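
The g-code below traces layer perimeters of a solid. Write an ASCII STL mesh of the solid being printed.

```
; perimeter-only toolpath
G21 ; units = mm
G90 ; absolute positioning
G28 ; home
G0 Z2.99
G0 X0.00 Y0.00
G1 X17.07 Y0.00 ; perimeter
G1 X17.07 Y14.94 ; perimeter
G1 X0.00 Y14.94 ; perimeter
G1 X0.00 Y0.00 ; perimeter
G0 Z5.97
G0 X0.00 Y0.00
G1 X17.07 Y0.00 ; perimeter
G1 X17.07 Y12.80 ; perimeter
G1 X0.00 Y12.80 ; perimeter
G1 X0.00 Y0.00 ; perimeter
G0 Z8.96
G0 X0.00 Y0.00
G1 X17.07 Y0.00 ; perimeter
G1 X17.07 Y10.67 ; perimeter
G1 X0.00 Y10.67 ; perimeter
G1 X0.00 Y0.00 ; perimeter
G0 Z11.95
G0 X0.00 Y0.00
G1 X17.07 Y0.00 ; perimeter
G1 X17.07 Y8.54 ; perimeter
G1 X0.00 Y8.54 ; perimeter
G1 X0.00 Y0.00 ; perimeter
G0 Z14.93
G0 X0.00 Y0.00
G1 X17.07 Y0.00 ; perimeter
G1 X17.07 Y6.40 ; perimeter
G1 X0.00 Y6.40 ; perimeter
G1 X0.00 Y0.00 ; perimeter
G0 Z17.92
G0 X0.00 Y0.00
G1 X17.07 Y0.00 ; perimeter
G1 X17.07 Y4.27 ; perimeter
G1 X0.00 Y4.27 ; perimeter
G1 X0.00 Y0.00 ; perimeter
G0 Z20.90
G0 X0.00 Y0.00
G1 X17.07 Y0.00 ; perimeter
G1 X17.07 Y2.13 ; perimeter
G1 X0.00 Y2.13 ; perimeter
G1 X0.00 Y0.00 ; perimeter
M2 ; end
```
solid part
  facet normal 0.0000 0.0000 -1.0000
    outer loop
      vertex 17.07 17.07 0.00
      vertex 17.07 0.00 0.00
      vertex 0.00 0.00 0.00
    endloop
  endfacet
  facet normal 0.0000 0.0000 -1.0000
    outer loop
      vertex 0.00 17.07 0.00
      vertex 17.07 17.07 0.00
      vertex 0.00 0.00 0.00
    endloop
  endfacet
  facet normal 0.0000 -1.0000 0.0000
    outer loop
      vertex 0.00 0.00 0.00
      vertex 17.07 0.00 0.00
      vertex 17.07 0.00 23.89
    endloop
  endfacet
  facet normal 0.0000 -1.0000 0.0000
    outer loop
      vertex 0.00 0.00 0.00
      vertex 17.07 0.00 23.89
      vertex 0.00 0.00 23.89
    endloop
  endfacet
  facet normal 0.0000 0.8136 0.5814
    outer loop
      vertex 0.00 0.00 23.89
      vertex 17.07 0.00 23.89
      vertex 17.07 17.07 0.00
    endloop
  endfacet
  facet normal 0.0000 0.8136 0.5814
    outer loop
      vertex 0.00 0.00 23.89
      vertex 17.07 17.07 0.00
      vertex 0.00 17.07 0.00
    endloop
  endfacet
  facet normal -1.0000 0.0000 0.0000
    outer loop
      vertex 0.00 0.00 23.89
      vertex 0.00 17.07 0.00
      vertex 0.00 0.00 0.00
    endloop
  endfacet
  facet normal 1.0000 0.0000 0.0000
    outer loop
      vertex 17.07 0.00 0.00
      vertex 17.07 17.07 0.00
      vertex 17.07 0.00 23.89
    endloop
  endfacet
endsolid part

The G0 Z moves step by Δz≈2.99 mm. The G1 loops shrink linearly with z, so the solid tapers from its base footprint up to z≈23.9. Closing with a flat bottom cap and the tapered top and triangulating gives 8 facets — a wedge (ramp): 17.1 × 17.1 mm base, rising to 23.9 mm along the y=0 edge and sloping linearly to z=0 at y=17.1.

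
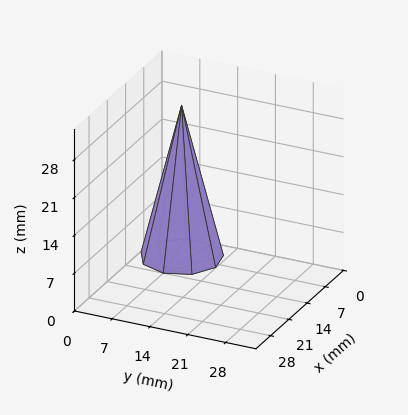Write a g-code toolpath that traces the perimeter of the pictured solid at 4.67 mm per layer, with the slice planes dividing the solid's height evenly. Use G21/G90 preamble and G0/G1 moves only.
Reading the render: the shape is a regular 9-sided pyramid, base circumscribed radius ≈ 7 mm, apex at z ≈ 28 mm (dimensions read to the nearest mm from the axis ticks). For the g-code, the solid's height is divided into equal slices at the stated Δz and each level perimeter traced with G1 moves after a G0 lift.

; perimeter-only toolpath
G21 ; units = mm
G90 ; absolute positioning
G28 ; home
; layer 1
G0 Z4.67
G0 X12.83 Y7.00
G1 X11.47 Y10.75
G1 X8.02 Y12.74
G1 X4.08 Y12.05
G1 X1.52 Y8.99
G1 X1.52 Y5.01
G1 X4.08 Y1.95
G1 X8.02 Y1.26
G1 X11.47 Y3.25
G1 X12.83 Y7.00
; layer 2
G0 Z9.33
G0 X11.67 Y7.00
G1 X10.57 Y10.00
G1 X7.81 Y11.59
G1 X4.67 Y11.04
G1 X2.61 Y8.59
G1 X2.61 Y5.41
G1 X4.67 Y2.96
G1 X7.81 Y2.41
G1 X10.57 Y4.00
G1 X11.67 Y7.00
; layer 3
G0 Z14.00
G0 X10.50 Y7.00
G1 X9.68 Y9.25
G1 X7.61 Y10.45
G1 X5.25 Y10.03
G1 X3.71 Y8.20
G1 X3.71 Y5.80
G1 X5.25 Y3.97
G1 X7.61 Y3.56
G1 X9.68 Y4.75
G1 X10.50 Y7.00
; layer 4
G0 Z18.67
G0 X9.33 Y7.00
G1 X8.79 Y8.50
G1 X7.41 Y9.30
G1 X5.83 Y9.02
G1 X4.81 Y7.80
G1 X4.81 Y6.20
G1 X5.83 Y4.98
G1 X7.41 Y4.70
G1 X8.79 Y5.50
G1 X9.33 Y7.00
; layer 5
G0 Z23.33
G0 X8.17 Y7.00
G1 X7.89 Y7.75
G1 X7.20 Y8.15
G1 X6.42 Y8.01
G1 X5.90 Y7.40
G1 X5.90 Y6.60
G1 X6.42 Y5.99
G1 X7.20 Y5.85
G1 X7.89 Y6.25
G1 X8.17 Y7.00
M2 ; end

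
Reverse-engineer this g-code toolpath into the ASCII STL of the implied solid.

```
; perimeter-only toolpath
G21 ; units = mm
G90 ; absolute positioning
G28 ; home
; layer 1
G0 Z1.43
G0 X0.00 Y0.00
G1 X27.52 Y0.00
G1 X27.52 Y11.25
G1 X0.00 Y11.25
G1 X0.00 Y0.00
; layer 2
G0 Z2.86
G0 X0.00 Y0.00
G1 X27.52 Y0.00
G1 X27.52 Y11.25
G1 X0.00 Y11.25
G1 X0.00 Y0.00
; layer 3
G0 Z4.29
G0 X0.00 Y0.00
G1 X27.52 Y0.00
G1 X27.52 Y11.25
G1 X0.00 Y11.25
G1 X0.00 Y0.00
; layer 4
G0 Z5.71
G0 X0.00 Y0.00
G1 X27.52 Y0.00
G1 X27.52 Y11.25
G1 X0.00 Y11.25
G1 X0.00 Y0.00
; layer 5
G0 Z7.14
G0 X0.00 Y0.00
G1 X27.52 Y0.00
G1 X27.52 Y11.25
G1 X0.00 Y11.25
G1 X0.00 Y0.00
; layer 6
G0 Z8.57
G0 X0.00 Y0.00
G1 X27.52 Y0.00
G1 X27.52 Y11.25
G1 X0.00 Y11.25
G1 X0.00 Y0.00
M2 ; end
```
solid part
  facet normal 0.0000 0.0000 -1.0000
    outer loop
      vertex 27.52 11.25 0.00
      vertex 27.52 0.00 0.00
      vertex 0.00 0.00 0.00
    endloop
  endfacet
  facet normal 0.0000 0.0000 -1.0000
    outer loop
      vertex 0.00 11.25 0.00
      vertex 27.52 11.25 0.00
      vertex 0.00 0.00 0.00
    endloop
  endfacet
  facet normal 0.0000 0.0000 1.0000
    outer loop
      vertex 0.00 0.00 8.57
      vertex 27.52 0.00 8.57
      vertex 27.52 11.25 8.57
    endloop
  endfacet
  facet normal 0.0000 0.0000 1.0000
    outer loop
      vertex 0.00 0.00 8.57
      vertex 27.52 11.25 8.57
      vertex 0.00 11.25 8.57
    endloop
  endfacet
  facet normal 0.0000 -1.0000 0.0000
    outer loop
      vertex 0.00 0.00 0.00
      vertex 27.52 0.00 0.00
      vertex 27.52 0.00 8.57
    endloop
  endfacet
  facet normal 0.0000 -1.0000 0.0000
    outer loop
      vertex 0.00 0.00 0.00
      vertex 27.52 0.00 8.57
      vertex 0.00 0.00 8.57
    endloop
  endfacet
  facet normal 0.0000 1.0000 0.0000
    outer loop
      vertex 27.52 11.25 8.57
      vertex 27.52 11.25 0.00
      vertex 0.00 11.25 0.00
    endloop
  endfacet
  facet normal 0.0000 1.0000 0.0000
    outer loop
      vertex 0.00 11.25 8.57
      vertex 27.52 11.25 8.57
      vertex 0.00 11.25 0.00
    endloop
  endfacet
  facet normal -1.0000 0.0000 0.0000
    outer loop
      vertex 0.00 11.25 8.57
      vertex 0.00 11.25 0.00
      vertex 0.00 0.00 0.00
    endloop
  endfacet
  facet normal -1.0000 0.0000 0.0000
    outer loop
      vertex 0.00 0.00 8.57
      vertex 0.00 11.25 8.57
      vertex 0.00 0.00 0.00
    endloop
  endfacet
  facet normal 1.0000 0.0000 0.0000
    outer loop
      vertex 27.52 0.00 0.00
      vertex 27.52 11.25 0.00
      vertex 27.52 11.25 8.57
    endloop
  endfacet
  facet normal 1.0000 0.0000 0.0000
    outer loop
      vertex 27.52 0.00 0.00
      vertex 27.52 11.25 8.57
      vertex 27.52 0.00 8.57
    endloop
  endfacet
endsolid part

The G0 Z moves step by Δz≈1.43 mm. Every layer's G1 loop is the same polygon, so the solid is a straight extrusion of it from z=0 to z≈8.57. Closing with flat bottom and top caps and triangulating gives 12 facets — a rectangular box, roughly 27.5 × 11.2 mm footprint and 8.57 mm tall.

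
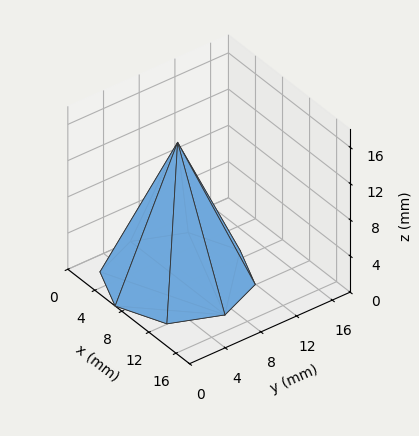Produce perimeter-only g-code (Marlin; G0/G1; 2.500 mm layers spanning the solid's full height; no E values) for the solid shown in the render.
Reading the render: the shape is a regular 8-sided pyramid, base circumscribed radius ≈ 7 mm, apex at z ≈ 15 mm (dimensions read to the nearest mm from the axis ticks). For the g-code, the solid's height is divided into equal slices at the stated Δz and each level perimeter traced with G1 moves after a G0 lift.

; perimeter-only toolpath
G21 ; units = mm
G90 ; absolute positioning
G28 ; home
; layer 1
G0 Z2.500
G0 X12.833 Y7.000
G1 X11.125 Y11.125
G1 X7.000 Y12.833
G1 X2.875 Y11.125
G1 X1.167 Y7.000
G1 X2.875 Y2.875
G1 X7.000 Y1.167
G1 X11.125 Y2.875
G1 X12.833 Y7.000
; layer 2
G0 Z5.000
G0 X11.667 Y7.000
G1 X10.300 Y10.300
G1 X7.000 Y11.667
G1 X3.700 Y10.300
G1 X2.333 Y7.000
G1 X3.700 Y3.700
G1 X7.000 Y2.333
G1 X10.300 Y3.700
G1 X11.667 Y7.000
; layer 3
G0 Z7.500
G0 X10.500 Y7.000
G1 X9.475 Y9.475
G1 X7.000 Y10.500
G1 X4.525 Y9.475
G1 X3.500 Y7.000
G1 X4.525 Y4.525
G1 X7.000 Y3.500
G1 X9.475 Y4.525
G1 X10.500 Y7.000
; layer 4
G0 Z10.000
G0 X9.333 Y7.000
G1 X8.650 Y8.650
G1 X7.000 Y9.333
G1 X5.350 Y8.650
G1 X4.667 Y7.000
G1 X5.350 Y5.350
G1 X7.000 Y4.667
G1 X8.650 Y5.350
G1 X9.333 Y7.000
; layer 5
G0 Z12.500
G0 X8.167 Y7.000
G1 X7.825 Y7.825
G1 X7.000 Y8.167
G1 X6.175 Y7.825
G1 X5.833 Y7.000
G1 X6.175 Y6.175
G1 X7.000 Y5.833
G1 X7.825 Y6.175
G1 X8.167 Y7.000
M2 ; end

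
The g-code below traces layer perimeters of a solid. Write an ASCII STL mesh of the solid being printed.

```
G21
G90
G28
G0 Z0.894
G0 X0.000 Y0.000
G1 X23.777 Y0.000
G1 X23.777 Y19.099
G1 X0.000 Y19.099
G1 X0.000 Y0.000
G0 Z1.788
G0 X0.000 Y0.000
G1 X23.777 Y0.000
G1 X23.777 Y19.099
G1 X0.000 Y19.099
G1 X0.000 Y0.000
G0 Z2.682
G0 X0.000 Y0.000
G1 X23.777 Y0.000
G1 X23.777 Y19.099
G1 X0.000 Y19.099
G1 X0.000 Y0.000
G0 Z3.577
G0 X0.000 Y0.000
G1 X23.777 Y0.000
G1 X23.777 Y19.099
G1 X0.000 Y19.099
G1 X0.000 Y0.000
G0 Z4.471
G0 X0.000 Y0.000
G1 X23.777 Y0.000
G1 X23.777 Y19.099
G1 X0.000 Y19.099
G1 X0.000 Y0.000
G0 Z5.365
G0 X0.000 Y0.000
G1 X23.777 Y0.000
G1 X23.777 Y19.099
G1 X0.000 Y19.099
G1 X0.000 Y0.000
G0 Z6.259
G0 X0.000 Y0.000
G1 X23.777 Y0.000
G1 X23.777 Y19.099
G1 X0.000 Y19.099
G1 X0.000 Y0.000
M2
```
solid part
  facet normal 0.0000 0.0000 -1.0000
    outer loop
      vertex 23.777 19.099 0.000
      vertex 23.777 0.000 0.000
      vertex 0.000 0.000 0.000
    endloop
  endfacet
  facet normal 0.0000 0.0000 -1.0000
    outer loop
      vertex 0.000 19.099 0.000
      vertex 23.777 19.099 0.000
      vertex 0.000 0.000 0.000
    endloop
  endfacet
  facet normal 0.0000 0.0000 1.0000
    outer loop
      vertex 0.000 0.000 6.259
      vertex 23.777 0.000 6.259
      vertex 23.777 19.099 6.259
    endloop
  endfacet
  facet normal 0.0000 0.0000 1.0000
    outer loop
      vertex 0.000 0.000 6.259
      vertex 23.777 19.099 6.259
      vertex 0.000 19.099 6.259
    endloop
  endfacet
  facet normal 0.0000 -1.0000 0.0000
    outer loop
      vertex 0.000 0.000 0.000
      vertex 23.777 0.000 0.000
      vertex 23.777 0.000 6.259
    endloop
  endfacet
  facet normal 0.0000 -1.0000 0.0000
    outer loop
      vertex 0.000 0.000 0.000
      vertex 23.777 0.000 6.259
      vertex 0.000 0.000 6.259
    endloop
  endfacet
  facet normal 0.0000 1.0000 0.0000
    outer loop
      vertex 23.777 19.099 6.259
      vertex 23.777 19.099 0.000
      vertex 0.000 19.099 0.000
    endloop
  endfacet
  facet normal 0.0000 1.0000 0.0000
    outer loop
      vertex 0.000 19.099 6.259
      vertex 23.777 19.099 6.259
      vertex 0.000 19.099 0.000
    endloop
  endfacet
  facet normal -1.0000 0.0000 0.0000
    outer loop
      vertex 0.000 19.099 6.259
      vertex 0.000 19.099 0.000
      vertex 0.000 0.000 0.000
    endloop
  endfacet
  facet normal -1.0000 0.0000 0.0000
    outer loop
      vertex 0.000 0.000 6.259
      vertex 0.000 19.099 6.259
      vertex 0.000 0.000 0.000
    endloop
  endfacet
  facet normal 1.0000 0.0000 0.0000
    outer loop
      vertex 23.777 0.000 0.000
      vertex 23.777 19.099 0.000
      vertex 23.777 19.099 6.259
    endloop
  endfacet
  facet normal 1.0000 0.0000 0.0000
    outer loop
      vertex 23.777 0.000 0.000
      vertex 23.777 19.099 6.259
      vertex 23.777 0.000 6.259
    endloop
  endfacet
endsolid part

The G0 Z moves step by Δz≈0.894 mm. Every layer's G1 loop is the same polygon, so the solid is a straight extrusion of it from z=0 to z≈6.26. Closing with flat bottom and top caps and triangulating gives 12 facets — a rectangular box, roughly 23.8 × 19.1 mm footprint and 6.26 mm tall.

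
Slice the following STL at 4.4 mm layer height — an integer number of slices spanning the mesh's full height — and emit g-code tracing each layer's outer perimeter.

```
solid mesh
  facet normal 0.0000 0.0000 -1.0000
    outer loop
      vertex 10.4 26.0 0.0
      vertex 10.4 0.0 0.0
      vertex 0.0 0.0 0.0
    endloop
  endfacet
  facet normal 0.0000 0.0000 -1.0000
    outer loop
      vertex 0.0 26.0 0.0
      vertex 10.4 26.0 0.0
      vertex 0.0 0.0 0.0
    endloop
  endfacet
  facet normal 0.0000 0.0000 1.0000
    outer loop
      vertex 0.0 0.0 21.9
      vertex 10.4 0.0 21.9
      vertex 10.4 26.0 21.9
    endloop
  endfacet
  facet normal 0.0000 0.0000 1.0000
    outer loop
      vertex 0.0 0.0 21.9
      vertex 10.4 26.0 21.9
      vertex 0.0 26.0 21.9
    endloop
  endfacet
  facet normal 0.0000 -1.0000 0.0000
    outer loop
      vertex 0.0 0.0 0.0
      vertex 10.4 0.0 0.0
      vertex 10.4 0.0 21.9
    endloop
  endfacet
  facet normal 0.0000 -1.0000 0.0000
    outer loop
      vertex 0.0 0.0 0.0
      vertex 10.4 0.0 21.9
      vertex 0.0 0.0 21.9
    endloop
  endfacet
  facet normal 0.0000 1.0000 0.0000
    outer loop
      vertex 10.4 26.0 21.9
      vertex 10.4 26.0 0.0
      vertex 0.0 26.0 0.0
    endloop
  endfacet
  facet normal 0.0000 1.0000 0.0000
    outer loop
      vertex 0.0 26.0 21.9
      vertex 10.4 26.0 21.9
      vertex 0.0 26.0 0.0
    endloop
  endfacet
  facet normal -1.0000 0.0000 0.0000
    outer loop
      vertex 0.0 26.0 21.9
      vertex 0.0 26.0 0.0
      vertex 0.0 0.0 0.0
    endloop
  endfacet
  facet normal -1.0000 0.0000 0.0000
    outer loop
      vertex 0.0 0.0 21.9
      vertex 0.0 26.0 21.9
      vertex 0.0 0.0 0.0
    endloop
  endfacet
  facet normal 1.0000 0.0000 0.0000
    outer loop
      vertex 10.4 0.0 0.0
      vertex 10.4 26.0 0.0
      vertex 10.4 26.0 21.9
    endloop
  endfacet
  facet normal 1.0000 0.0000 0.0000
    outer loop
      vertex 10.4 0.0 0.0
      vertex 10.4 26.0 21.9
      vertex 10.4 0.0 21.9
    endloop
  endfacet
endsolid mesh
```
; perimeter-only toolpath
G21 ; units = mm
G90 ; absolute positioning
G28 ; home
; layer 1
G0 Z4.4
G0 X0.0 Y0.0
G1 X10.4 Y0.0
G1 X10.4 Y26.0
G1 X0.0 Y26.0
G1 X0.0 Y0.0
; layer 2
G0 Z8.8
G0 X0.0 Y0.0
G1 X10.4 Y0.0
G1 X10.4 Y26.0
G1 X0.0 Y26.0
G1 X0.0 Y0.0
; layer 3
G0 Z13.1
G0 X0.0 Y0.0
G1 X10.4 Y0.0
G1 X10.4 Y26.0
G1 X0.0 Y26.0
G1 X0.0 Y0.0
; layer 4
G0 Z17.5
G0 X0.0 Y0.0
G1 X10.4 Y0.0
G1 X10.4 Y26.0
G1 X0.0 Y26.0
G1 X0.0 Y0.0
; layer 5
G0 Z21.9
G0 X0.0 Y0.0
G1 X10.4 Y0.0
G1 X10.4 Y26.0
G1 X0.0 Y26.0
G1 X0.0 Y0.0
M2 ; end

The solid is a rectangular box, roughly 10.4 × 26 mm footprint and 21.9 mm tall. Slicing at Δz = 4.4 mm — 5 equal slices spanning the solid's height, so layer i sits at z = i·h/5 — gives 5 non-empty perimeters. Each is a 4-segment closed polygon; G0 lifts to the layer z and rapids to the start vertex, then G1 traces the edges.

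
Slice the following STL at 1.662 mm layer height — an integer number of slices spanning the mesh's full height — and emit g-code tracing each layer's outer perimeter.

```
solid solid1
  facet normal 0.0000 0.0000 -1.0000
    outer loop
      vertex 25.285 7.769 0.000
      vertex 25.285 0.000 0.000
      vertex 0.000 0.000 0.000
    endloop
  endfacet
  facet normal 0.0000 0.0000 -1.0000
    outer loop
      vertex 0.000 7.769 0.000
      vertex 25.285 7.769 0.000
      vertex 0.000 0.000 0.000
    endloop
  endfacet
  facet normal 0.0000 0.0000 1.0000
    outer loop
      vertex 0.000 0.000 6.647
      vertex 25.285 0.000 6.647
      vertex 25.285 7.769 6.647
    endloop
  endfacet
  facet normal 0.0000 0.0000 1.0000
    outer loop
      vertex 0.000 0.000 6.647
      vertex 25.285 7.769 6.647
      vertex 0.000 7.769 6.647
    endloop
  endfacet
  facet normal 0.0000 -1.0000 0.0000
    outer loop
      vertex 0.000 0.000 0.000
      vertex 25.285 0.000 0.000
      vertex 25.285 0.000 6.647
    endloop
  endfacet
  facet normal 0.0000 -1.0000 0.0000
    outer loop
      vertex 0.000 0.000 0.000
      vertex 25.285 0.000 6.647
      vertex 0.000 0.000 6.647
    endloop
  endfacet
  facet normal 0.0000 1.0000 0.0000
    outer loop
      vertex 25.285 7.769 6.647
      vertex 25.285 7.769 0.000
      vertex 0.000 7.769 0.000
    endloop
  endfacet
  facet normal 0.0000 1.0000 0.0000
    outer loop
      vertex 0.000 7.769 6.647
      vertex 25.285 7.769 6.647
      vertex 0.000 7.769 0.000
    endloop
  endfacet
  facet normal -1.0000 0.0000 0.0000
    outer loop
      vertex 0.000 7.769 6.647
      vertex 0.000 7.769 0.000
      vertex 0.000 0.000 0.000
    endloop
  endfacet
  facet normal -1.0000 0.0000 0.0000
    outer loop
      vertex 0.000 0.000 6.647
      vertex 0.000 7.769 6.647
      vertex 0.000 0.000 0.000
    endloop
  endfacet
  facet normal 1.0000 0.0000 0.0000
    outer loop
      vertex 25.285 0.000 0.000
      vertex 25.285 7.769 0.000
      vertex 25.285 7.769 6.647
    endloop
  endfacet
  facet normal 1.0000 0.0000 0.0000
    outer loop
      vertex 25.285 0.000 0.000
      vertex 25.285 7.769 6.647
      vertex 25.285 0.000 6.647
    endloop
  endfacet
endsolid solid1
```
; perimeter-only toolpath
G21 ; units = mm
G90 ; absolute positioning
G28 ; home
; layer 1
G0 Z1.662
G0 X0.000 Y0.000
G1 X25.285 Y0.000
G1 X25.285 Y7.769
G1 X0.000 Y7.769
G1 X0.000 Y0.000
; layer 2
G0 Z3.324
G0 X0.000 Y0.000
G1 X25.285 Y0.000
G1 X25.285 Y7.769
G1 X0.000 Y7.769
G1 X0.000 Y0.000
; layer 3
G0 Z4.985
G0 X0.000 Y0.000
G1 X25.285 Y0.000
G1 X25.285 Y7.769
G1 X0.000 Y7.769
G1 X0.000 Y0.000
; layer 4
G0 Z6.647
G0 X0.000 Y0.000
G1 X25.285 Y0.000
G1 X25.285 Y7.769
G1 X0.000 Y7.769
G1 X0.000 Y0.000
M2 ; end

The solid is a rectangular box, roughly 25.3 × 7.77 mm footprint and 6.65 mm tall. Slicing at Δz = 1.662 mm — 4 equal slices spanning the solid's height, so layer i sits at z = i·h/4 — gives 4 non-empty perimeters. Each is a 4-segment closed polygon; G0 lifts to the layer z and rapids to the start vertex, then G1 traces the edges.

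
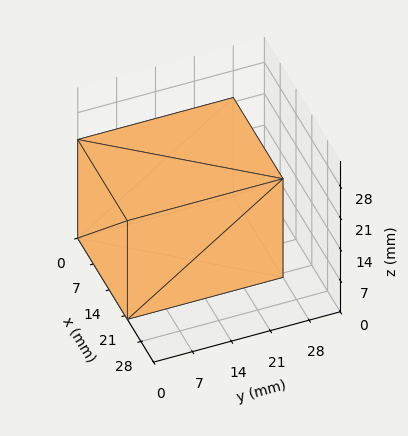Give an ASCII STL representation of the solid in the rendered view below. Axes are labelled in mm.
Reading the render: the shape is a rectangular box, roughly 22 × 28 mm footprint and 22 mm tall (dimensions read to the nearest mm from the axis ticks). For the STL, each face is triangulated and given an outward normal.

solid part
  facet normal 0.0000 0.0000 -1.0000
    outer loop
      vertex 22.000 28.000 0.000
      vertex 22.000 0.000 0.000
      vertex 0.000 0.000 0.000
    endloop
  endfacet
  facet normal 0.0000 0.0000 -1.0000
    outer loop
      vertex 0.000 28.000 0.000
      vertex 22.000 28.000 0.000
      vertex 0.000 0.000 0.000
    endloop
  endfacet
  facet normal 0.0000 0.0000 1.0000
    outer loop
      vertex 0.000 0.000 22.000
      vertex 22.000 0.000 22.000
      vertex 22.000 28.000 22.000
    endloop
  endfacet
  facet normal 0.0000 0.0000 1.0000
    outer loop
      vertex 0.000 0.000 22.000
      vertex 22.000 28.000 22.000
      vertex 0.000 28.000 22.000
    endloop
  endfacet
  facet normal 0.0000 -1.0000 0.0000
    outer loop
      vertex 0.000 0.000 0.000
      vertex 22.000 0.000 0.000
      vertex 22.000 0.000 22.000
    endloop
  endfacet
  facet normal 0.0000 -1.0000 0.0000
    outer loop
      vertex 0.000 0.000 0.000
      vertex 22.000 0.000 22.000
      vertex 0.000 0.000 22.000
    endloop
  endfacet
  facet normal 0.0000 1.0000 0.0000
    outer loop
      vertex 22.000 28.000 22.000
      vertex 22.000 28.000 0.000
      vertex 0.000 28.000 0.000
    endloop
  endfacet
  facet normal 0.0000 1.0000 0.0000
    outer loop
      vertex 0.000 28.000 22.000
      vertex 22.000 28.000 22.000
      vertex 0.000 28.000 0.000
    endloop
  endfacet
  facet normal -1.0000 0.0000 0.0000
    outer loop
      vertex 0.000 28.000 22.000
      vertex 0.000 28.000 0.000
      vertex 0.000 0.000 0.000
    endloop
  endfacet
  facet normal -1.0000 0.0000 0.0000
    outer loop
      vertex 0.000 0.000 22.000
      vertex 0.000 28.000 22.000
      vertex 0.000 0.000 0.000
    endloop
  endfacet
  facet normal 1.0000 0.0000 0.0000
    outer loop
      vertex 22.000 0.000 0.000
      vertex 22.000 28.000 0.000
      vertex 22.000 28.000 22.000
    endloop
  endfacet
  facet normal 1.0000 0.0000 0.0000
    outer loop
      vertex 22.000 0.000 0.000
      vertex 22.000 28.000 22.000
      vertex 22.000 0.000 22.000
    endloop
  endfacet
endsolid part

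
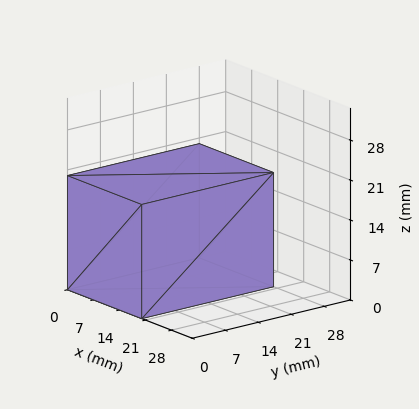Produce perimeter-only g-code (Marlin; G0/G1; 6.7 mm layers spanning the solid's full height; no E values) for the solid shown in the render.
Reading the render: the shape is a rectangular box, roughly 20 × 28 mm footprint and 20 mm tall (dimensions read to the nearest mm from the axis ticks). For the g-code, the solid's height is divided into equal slices at the stated Δz and each level perimeter traced with G1 moves after a G0 lift.

; perimeter-only toolpath
G21 ; units = mm
G90 ; absolute positioning
G28 ; home
; layer 1
G0 Z6.7
G0 X0.0 Y0.0
G1 X20.0 Y0.0
G1 X20.0 Y28.0
G1 X0.0 Y28.0
G1 X0.0 Y0.0
; layer 2
G0 Z13.3
G0 X0.0 Y0.0
G1 X20.0 Y0.0
G1 X20.0 Y28.0
G1 X0.0 Y28.0
G1 X0.0 Y0.0
; layer 3
G0 Z20.0
G0 X0.0 Y0.0
G1 X20.0 Y0.0
G1 X20.0 Y28.0
G1 X0.0 Y28.0
G1 X0.0 Y0.0
M2 ; end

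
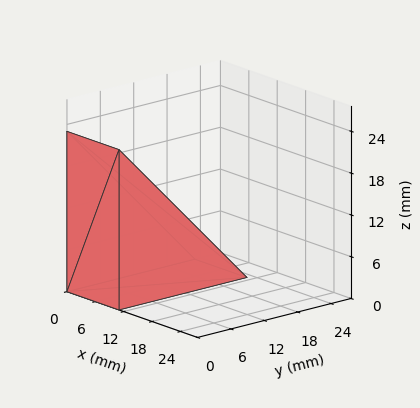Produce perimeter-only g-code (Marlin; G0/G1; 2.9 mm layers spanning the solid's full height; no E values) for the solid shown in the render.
Reading the render: the shape is a wedge (ramp): 11 × 23 mm base, rising to 23 mm along the y=0 edge and sloping linearly to z=0 at y=23 (dimensions read to the nearest mm from the axis ticks). For the g-code, the solid's height is divided into equal slices at the stated Δz and each level perimeter traced with G1 moves after a G0 lift.

; perimeter-only toolpath
G21 ; units = mm
G90 ; absolute positioning
G28 ; home
; layer 1
G0 Z2.9
G0 X0.0 Y0.0
G1 X11.0 Y0.0
G1 X11.0 Y20.1
G1 X0.0 Y20.1
G1 X0.0 Y0.0
; layer 2
G0 Z5.8
G0 X0.0 Y0.0
G1 X11.0 Y0.0
G1 X11.0 Y17.2
G1 X0.0 Y17.2
G1 X0.0 Y0.0
; layer 3
G0 Z8.6
G0 X0.0 Y0.0
G1 X11.0 Y0.0
G1 X11.0 Y14.4
G1 X0.0 Y14.4
G1 X0.0 Y0.0
; layer 4
G0 Z11.5
G0 X0.0 Y0.0
G1 X11.0 Y0.0
G1 X11.0 Y11.5
G1 X0.0 Y11.5
G1 X0.0 Y0.0
; layer 5
G0 Z14.4
G0 X0.0 Y0.0
G1 X11.0 Y0.0
G1 X11.0 Y8.6
G1 X0.0 Y8.6
G1 X0.0 Y0.0
; layer 6
G0 Z17.2
G0 X0.0 Y0.0
G1 X11.0 Y0.0
G1 X11.0 Y5.8
G1 X0.0 Y5.8
G1 X0.0 Y0.0
; layer 7
G0 Z20.1
G0 X0.0 Y0.0
G1 X11.0 Y0.0
G1 X11.0 Y2.9
G1 X0.0 Y2.9
G1 X0.0 Y0.0
M2 ; end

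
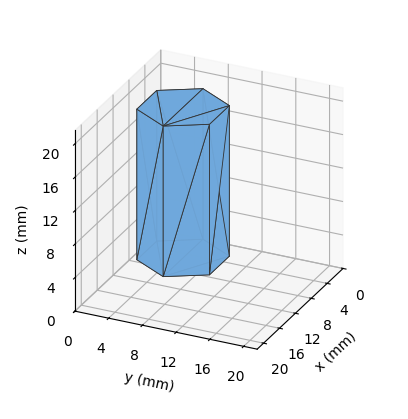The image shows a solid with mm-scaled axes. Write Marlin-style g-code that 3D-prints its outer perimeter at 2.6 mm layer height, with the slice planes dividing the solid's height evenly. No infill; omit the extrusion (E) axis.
Reading the render: the shape is a regular 6-sided prism (a cylinder approximated with 6 flat sides), circumscribed radius ≈ 5 mm, height ≈ 18 mm (dimensions read to the nearest mm from the axis ticks). For the g-code, the solid's height is divided into equal slices at the stated Δz and each level perimeter traced with G1 moves after a G0 lift.

; perimeter-only toolpath
G21 ; units = mm
G90 ; absolute positioning
G28 ; home
; layer 1
G0 Z2.6
G0 X10.0 Y5.0
G1 X7.5 Y9.3
G1 X2.5 Y9.3
G1 X0.0 Y5.0
G1 X2.5 Y0.7
G1 X7.5 Y0.7
G1 X10.0 Y5.0
; layer 2
G0 Z5.1
G0 X10.0 Y5.0
G1 X7.5 Y9.3
G1 X2.5 Y9.3
G1 X0.0 Y5.0
G1 X2.5 Y0.7
G1 X7.5 Y0.7
G1 X10.0 Y5.0
; layer 3
G0 Z7.7
G0 X10.0 Y5.0
G1 X7.5 Y9.3
G1 X2.5 Y9.3
G1 X0.0 Y5.0
G1 X2.5 Y0.7
G1 X7.5 Y0.7
G1 X10.0 Y5.0
; layer 4
G0 Z10.3
G0 X10.0 Y5.0
G1 X7.5 Y9.3
G1 X2.5 Y9.3
G1 X0.0 Y5.0
G1 X2.5 Y0.7
G1 X7.5 Y0.7
G1 X10.0 Y5.0
; layer 5
G0 Z12.9
G0 X10.0 Y5.0
G1 X7.5 Y9.3
G1 X2.5 Y9.3
G1 X0.0 Y5.0
G1 X2.5 Y0.7
G1 X7.5 Y0.7
G1 X10.0 Y5.0
; layer 6
G0 Z15.4
G0 X10.0 Y5.0
G1 X7.5 Y9.3
G1 X2.5 Y9.3
G1 X0.0 Y5.0
G1 X2.5 Y0.7
G1 X7.5 Y0.7
G1 X10.0 Y5.0
; layer 7
G0 Z18.0
G0 X10.0 Y5.0
G1 X7.5 Y9.3
G1 X2.5 Y9.3
G1 X0.0 Y5.0
G1 X2.5 Y0.7
G1 X7.5 Y0.7
G1 X10.0 Y5.0
M2 ; end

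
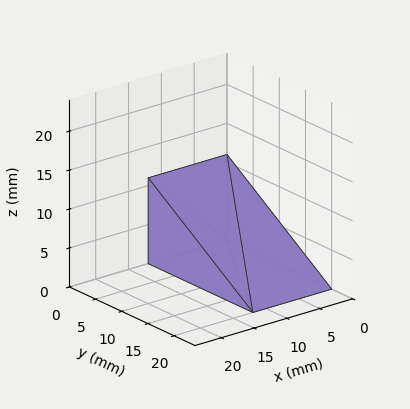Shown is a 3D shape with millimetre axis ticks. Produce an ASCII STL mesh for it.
Reading the render: the shape is a wedge (ramp): 12 × 20 mm base, rising to 11 mm along the y=0 edge and sloping linearly to z=0 at y=20 (dimensions read to the nearest mm from the axis ticks). For the STL, each face is triangulated and given an outward normal.

solid part
  facet normal 0.0000 0.0000 -1.0000
    outer loop
      vertex 12.00 20.00 0.00
      vertex 12.00 0.00 0.00
      vertex 0.00 0.00 0.00
    endloop
  endfacet
  facet normal 0.0000 0.0000 -1.0000
    outer loop
      vertex 0.00 20.00 0.00
      vertex 12.00 20.00 0.00
      vertex 0.00 0.00 0.00
    endloop
  endfacet
  facet normal 0.0000 -1.0000 0.0000
    outer loop
      vertex 0.00 0.00 0.00
      vertex 12.00 0.00 0.00
      vertex 12.00 0.00 11.00
    endloop
  endfacet
  facet normal 0.0000 -1.0000 0.0000
    outer loop
      vertex 0.00 0.00 0.00
      vertex 12.00 0.00 11.00
      vertex 0.00 0.00 11.00
    endloop
  endfacet
  facet normal 0.0000 0.4819 0.8762
    outer loop
      vertex 0.00 0.00 11.00
      vertex 12.00 0.00 11.00
      vertex 12.00 20.00 0.00
    endloop
  endfacet
  facet normal 0.0000 0.4819 0.8762
    outer loop
      vertex 0.00 0.00 11.00
      vertex 12.00 20.00 0.00
      vertex 0.00 20.00 0.00
    endloop
  endfacet
  facet normal -1.0000 0.0000 0.0000
    outer loop
      vertex 0.00 0.00 11.00
      vertex 0.00 20.00 0.00
      vertex 0.00 0.00 0.00
    endloop
  endfacet
  facet normal 1.0000 0.0000 0.0000
    outer loop
      vertex 12.00 0.00 0.00
      vertex 12.00 20.00 0.00
      vertex 12.00 0.00 11.00
    endloop
  endfacet
endsolid part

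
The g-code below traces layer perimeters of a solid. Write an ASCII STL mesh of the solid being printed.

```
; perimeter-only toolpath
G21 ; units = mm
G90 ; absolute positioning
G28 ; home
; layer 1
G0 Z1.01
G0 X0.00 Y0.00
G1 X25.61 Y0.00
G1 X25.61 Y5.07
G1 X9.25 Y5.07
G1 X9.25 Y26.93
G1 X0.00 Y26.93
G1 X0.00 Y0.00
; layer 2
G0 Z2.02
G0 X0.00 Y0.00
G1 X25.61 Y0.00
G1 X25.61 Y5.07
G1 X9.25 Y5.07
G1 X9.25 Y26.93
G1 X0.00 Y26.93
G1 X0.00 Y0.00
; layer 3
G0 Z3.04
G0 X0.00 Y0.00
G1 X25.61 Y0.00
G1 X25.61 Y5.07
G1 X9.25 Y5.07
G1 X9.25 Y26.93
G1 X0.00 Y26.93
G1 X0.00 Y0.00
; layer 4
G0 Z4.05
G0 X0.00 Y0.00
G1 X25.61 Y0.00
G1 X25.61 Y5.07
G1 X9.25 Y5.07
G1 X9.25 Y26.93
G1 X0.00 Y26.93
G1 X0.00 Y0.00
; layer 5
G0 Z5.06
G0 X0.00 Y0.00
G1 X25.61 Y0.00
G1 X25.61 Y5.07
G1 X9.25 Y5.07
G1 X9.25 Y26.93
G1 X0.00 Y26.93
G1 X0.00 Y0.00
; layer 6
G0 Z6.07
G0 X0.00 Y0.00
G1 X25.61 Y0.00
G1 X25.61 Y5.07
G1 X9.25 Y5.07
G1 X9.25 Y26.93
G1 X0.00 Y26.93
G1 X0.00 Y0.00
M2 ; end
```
solid part
  facet normal 0.0000 0.0000 -1.0000
    outer loop
      vertex 25.61 5.07 0.00
      vertex 25.61 0.00 0.00
      vertex 0.00 0.00 0.00
    endloop
  endfacet
  facet normal 0.0000 0.0000 -1.0000
    outer loop
      vertex 9.25 5.07 0.00
      vertex 25.61 5.07 0.00
      vertex 0.00 0.00 0.00
    endloop
  endfacet
  facet normal 0.0000 0.0000 -1.0000
    outer loop
      vertex 9.25 26.93 0.00
      vertex 9.25 5.07 0.00
      vertex 0.00 0.00 0.00
    endloop
  endfacet
  facet normal 0.0000 0.0000 -1.0000
    outer loop
      vertex 0.00 26.93 0.00
      vertex 9.25 26.93 0.00
      vertex 0.00 0.00 0.00
    endloop
  endfacet
  facet normal 0.0000 0.0000 1.0000
    outer loop
      vertex 0.00 0.00 6.07
      vertex 25.61 0.00 6.07
      vertex 25.61 5.07 6.07
    endloop
  endfacet
  facet normal 0.0000 0.0000 1.0000
    outer loop
      vertex 0.00 0.00 6.07
      vertex 25.61 5.07 6.07
      vertex 9.25 5.07 6.07
    endloop
  endfacet
  facet normal 0.0000 0.0000 1.0000
    outer loop
      vertex 0.00 0.00 6.07
      vertex 9.25 5.07 6.07
      vertex 9.25 26.93 6.07
    endloop
  endfacet
  facet normal 0.0000 0.0000 1.0000
    outer loop
      vertex 0.00 0.00 6.07
      vertex 9.25 26.93 6.07
      vertex 0.00 26.93 6.07
    endloop
  endfacet
  facet normal 0.0000 -1.0000 0.0000
    outer loop
      vertex 0.00 0.00 0.00
      vertex 25.61 0.00 0.00
      vertex 25.61 0.00 6.07
    endloop
  endfacet
  facet normal 0.0000 -1.0000 0.0000
    outer loop
      vertex 0.00 0.00 0.00
      vertex 25.61 0.00 6.07
      vertex 0.00 0.00 6.07
    endloop
  endfacet
  facet normal 1.0000 0.0000 0.0000
    outer loop
      vertex 25.61 0.00 0.00
      vertex 25.61 5.07 0.00
      vertex 25.61 5.07 6.07
    endloop
  endfacet
  facet normal 1.0000 0.0000 0.0000
    outer loop
      vertex 25.61 0.00 0.00
      vertex 25.61 5.07 6.07
      vertex 25.61 0.00 6.07
    endloop
  endfacet
  facet normal 0.0000 1.0000 0.0000
    outer loop
      vertex 25.61 5.07 0.00
      vertex 9.25 5.07 0.00
      vertex 9.25 5.07 6.07
    endloop
  endfacet
  facet normal 0.0000 1.0000 0.0000
    outer loop
      vertex 25.61 5.07 0.00
      vertex 9.25 5.07 6.07
      vertex 25.61 5.07 6.07
    endloop
  endfacet
  facet normal 1.0000 0.0000 0.0000
    outer loop
      vertex 9.25 5.07 0.00
      vertex 9.25 26.93 0.00
      vertex 9.25 26.93 6.07
    endloop
  endfacet
  facet normal 1.0000 0.0000 0.0000
    outer loop
      vertex 9.25 5.07 0.00
      vertex 9.25 26.93 6.07
      vertex 9.25 5.07 6.07
    endloop
  endfacet
  facet normal 0.0000 1.0000 0.0000
    outer loop
      vertex 9.25 26.93 0.00
      vertex 0.00 26.93 0.00
      vertex 0.00 26.93 6.07
    endloop
  endfacet
  facet normal 0.0000 1.0000 0.0000
    outer loop
      vertex 9.25 26.93 0.00
      vertex 0.00 26.93 6.07
      vertex 9.25 26.93 6.07
    endloop
  endfacet
  facet normal -1.0000 0.0000 0.0000
    outer loop
      vertex 0.00 26.93 0.00
      vertex 0.00 0.00 0.00
      vertex 0.00 0.00 6.07
    endloop
  endfacet
  facet normal -1.0000 0.0000 0.0000
    outer loop
      vertex 0.00 26.93 0.00
      vertex 0.00 0.00 6.07
      vertex 0.00 26.93 6.07
    endloop
  endfacet
endsolid part

The G0 Z moves step by Δz≈1.01 mm. Every layer's G1 loop is the same polygon, so the solid is a straight extrusion of it from z=0 to z≈6.07. Closing with flat bottom and top caps and triangulating gives 20 facets — an L-shaped prism: outer 25.6 × 26.9 mm, arm thicknesses ≈ 5.07 mm (horizontal) and 9.25 mm (vertical), extruded 6.07 mm in z.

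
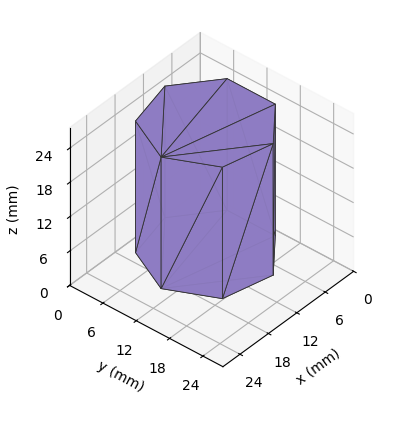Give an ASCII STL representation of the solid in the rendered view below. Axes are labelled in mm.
Reading the render: the shape is a regular 7-sided prism (a cylinder approximated with 7 flat sides), circumscribed radius ≈ 10 mm, height ≈ 23 mm (dimensions read to the nearest mm from the axis ticks). For the STL, each face is triangulated and given an outward normal.

solid part
  facet normal 0.0000 0.0000 -1.0000
    outer loop
      vertex 7.775 19.749 0.000
      vertex 16.235 17.818 0.000
      vertex 20.000 10.000 0.000
    endloop
  endfacet
  facet normal 0.0000 0.0000 -1.0000
    outer loop
      vertex 0.990 14.339 0.000
      vertex 7.775 19.749 0.000
      vertex 20.000 10.000 0.000
    endloop
  endfacet
  facet normal 0.0000 0.0000 -1.0000
    outer loop
      vertex 0.990 5.661 0.000
      vertex 0.990 14.339 0.000
      vertex 20.000 10.000 0.000
    endloop
  endfacet
  facet normal 0.0000 0.0000 -1.0000
    outer loop
      vertex 7.775 0.251 0.000
      vertex 0.990 5.661 0.000
      vertex 20.000 10.000 0.000
    endloop
  endfacet
  facet normal 0.0000 0.0000 -1.0000
    outer loop
      vertex 16.235 2.182 0.000
      vertex 7.775 0.251 0.000
      vertex 20.000 10.000 0.000
    endloop
  endfacet
  facet normal 0.0000 0.0000 1.0000
    outer loop
      vertex 20.000 10.000 23.000
      vertex 16.235 17.818 23.000
      vertex 7.775 19.749 23.000
    endloop
  endfacet
  facet normal 0.0000 0.0000 1.0000
    outer loop
      vertex 20.000 10.000 23.000
      vertex 7.775 19.749 23.000
      vertex 0.990 14.339 23.000
    endloop
  endfacet
  facet normal 0.0000 0.0000 1.0000
    outer loop
      vertex 20.000 10.000 23.000
      vertex 0.990 14.339 23.000
      vertex 0.990 5.661 23.000
    endloop
  endfacet
  facet normal 0.0000 0.0000 1.0000
    outer loop
      vertex 20.000 10.000 23.000
      vertex 0.990 5.661 23.000
      vertex 7.775 0.251 23.000
    endloop
  endfacet
  facet normal 0.0000 0.0000 1.0000
    outer loop
      vertex 20.000 10.000 23.000
      vertex 7.775 0.251 23.000
      vertex 16.235 2.182 23.000
    endloop
  endfacet
  facet normal 0.9010 0.4339 0.0000
    outer loop
      vertex 20.000 10.000 0.000
      vertex 16.235 17.818 0.000
      vertex 16.235 17.818 23.000
    endloop
  endfacet
  facet normal 0.9010 0.4339 0.0000
    outer loop
      vertex 20.000 10.000 0.000
      vertex 16.235 17.818 23.000
      vertex 20.000 10.000 23.000
    endloop
  endfacet
  facet normal 0.2225 0.9749 0.0000
    outer loop
      vertex 16.235 17.818 0.000
      vertex 7.775 19.749 0.000
      vertex 7.775 19.749 23.000
    endloop
  endfacet
  facet normal 0.2225 0.9749 0.0000
    outer loop
      vertex 16.235 17.818 0.000
      vertex 7.775 19.749 23.000
      vertex 16.235 17.818 23.000
    endloop
  endfacet
  facet normal -0.6234 0.7819 0.0000
    outer loop
      vertex 7.775 19.749 0.000
      vertex 0.990 14.339 0.000
      vertex 0.990 14.339 23.000
    endloop
  endfacet
  facet normal -0.6234 0.7819 0.0000
    outer loop
      vertex 7.775 19.749 0.000
      vertex 0.990 14.339 23.000
      vertex 7.775 19.749 23.000
    endloop
  endfacet
  facet normal -1.0000 0.0000 0.0000
    outer loop
      vertex 0.990 14.339 0.000
      vertex 0.990 5.661 0.000
      vertex 0.990 5.661 23.000
    endloop
  endfacet
  facet normal -1.0000 0.0000 0.0000
    outer loop
      vertex 0.990 14.339 0.000
      vertex 0.990 5.661 23.000
      vertex 0.990 14.339 23.000
    endloop
  endfacet
  facet normal -0.6234 -0.7819 0.0000
    outer loop
      vertex 0.990 5.661 0.000
      vertex 7.775 0.251 0.000
      vertex 7.775 0.251 23.000
    endloop
  endfacet
  facet normal -0.6234 -0.7819 0.0000
    outer loop
      vertex 0.990 5.661 0.000
      vertex 7.775 0.251 23.000
      vertex 0.990 5.661 23.000
    endloop
  endfacet
  facet normal 0.2225 -0.9749 0.0000
    outer loop
      vertex 7.775 0.251 0.000
      vertex 16.235 2.182 0.000
      vertex 16.235 2.182 23.000
    endloop
  endfacet
  facet normal 0.2225 -0.9749 0.0000
    outer loop
      vertex 7.775 0.251 0.000
      vertex 16.235 2.182 23.000
      vertex 7.775 0.251 23.000
    endloop
  endfacet
  facet normal 0.9010 -0.4339 0.0000
    outer loop
      vertex 16.235 2.182 0.000
      vertex 20.000 10.000 0.000
      vertex 20.000 10.000 23.000
    endloop
  endfacet
  facet normal 0.9010 -0.4339 0.0000
    outer loop
      vertex 16.235 2.182 0.000
      vertex 20.000 10.000 23.000
      vertex 16.235 2.182 23.000
    endloop
  endfacet
endsolid part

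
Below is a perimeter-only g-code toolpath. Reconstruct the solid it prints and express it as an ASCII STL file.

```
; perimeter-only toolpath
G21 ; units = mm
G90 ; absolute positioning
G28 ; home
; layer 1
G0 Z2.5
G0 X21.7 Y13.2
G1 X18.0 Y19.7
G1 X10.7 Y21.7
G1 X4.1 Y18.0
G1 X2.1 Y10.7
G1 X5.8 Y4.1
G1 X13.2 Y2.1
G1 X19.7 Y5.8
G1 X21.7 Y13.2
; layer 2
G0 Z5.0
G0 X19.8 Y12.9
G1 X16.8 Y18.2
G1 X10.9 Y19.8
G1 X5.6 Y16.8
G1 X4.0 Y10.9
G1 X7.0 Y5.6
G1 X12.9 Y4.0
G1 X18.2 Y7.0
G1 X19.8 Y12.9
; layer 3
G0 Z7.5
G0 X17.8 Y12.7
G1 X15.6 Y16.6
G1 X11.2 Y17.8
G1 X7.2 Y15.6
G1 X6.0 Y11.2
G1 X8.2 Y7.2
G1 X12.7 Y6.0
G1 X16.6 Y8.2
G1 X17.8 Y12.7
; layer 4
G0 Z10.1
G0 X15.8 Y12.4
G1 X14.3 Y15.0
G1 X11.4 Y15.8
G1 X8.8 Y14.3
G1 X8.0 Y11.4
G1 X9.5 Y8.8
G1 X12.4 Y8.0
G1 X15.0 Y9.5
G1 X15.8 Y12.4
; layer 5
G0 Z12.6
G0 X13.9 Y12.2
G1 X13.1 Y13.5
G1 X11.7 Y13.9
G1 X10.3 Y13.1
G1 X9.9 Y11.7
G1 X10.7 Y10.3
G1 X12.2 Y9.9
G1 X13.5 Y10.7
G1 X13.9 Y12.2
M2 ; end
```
solid part
  facet normal 0.0000 0.0000 -1.0000
    outer loop
      vertex 10.4 23.7 0.0
      vertex 19.2 21.3 0.0
      vertex 23.7 13.4 0.0
    endloop
  endfacet
  facet normal 0.0000 0.0000 -1.0000
    outer loop
      vertex 2.5 19.2 0.0
      vertex 10.4 23.7 0.0
      vertex 23.7 13.4 0.0
    endloop
  endfacet
  facet normal 0.0000 0.0000 -1.0000
    outer loop
      vertex 0.1 10.4 0.0
      vertex 2.5 19.2 0.0
      vertex 23.7 13.4 0.0
    endloop
  endfacet
  facet normal 0.0000 0.0000 -1.0000
    outer loop
      vertex 4.6 2.5 0.0
      vertex 0.1 10.4 0.0
      vertex 23.7 13.4 0.0
    endloop
  endfacet
  facet normal 0.0000 0.0000 -1.0000
    outer loop
      vertex 13.4 0.1 0.0
      vertex 4.6 2.5 0.0
      vertex 23.7 13.4 0.0
    endloop
  endfacet
  facet normal 0.0000 0.0000 -1.0000
    outer loop
      vertex 21.3 4.6 0.0
      vertex 13.4 0.1 0.0
      vertex 23.7 13.4 0.0
    endloop
  endfacet
  facet normal 0.7024 0.4001 0.5887
    outer loop
      vertex 23.7 13.4 0.0
      vertex 19.2 21.3 0.0
      vertex 11.9 11.9 15.1
    endloop
  endfacet
  facet normal 0.2127 0.7800 0.5884
    outer loop
      vertex 19.2 21.3 0.0
      vertex 10.4 23.7 0.0
      vertex 11.9 11.9 15.1
    endloop
  endfacet
  facet normal -0.4001 0.7024 0.5887
    outer loop
      vertex 10.4 23.7 0.0
      vertex 2.5 19.2 0.0
      vertex 11.9 11.9 15.1
    endloop
  endfacet
  facet normal -0.7800 0.2127 0.5884
    outer loop
      vertex 2.5 19.2 0.0
      vertex 0.1 10.4 0.0
      vertex 11.9 11.9 15.1
    endloop
  endfacet
  facet normal -0.7024 -0.4001 0.5887
    outer loop
      vertex 0.1 10.4 0.0
      vertex 4.6 2.5 0.0
      vertex 11.9 11.9 15.1
    endloop
  endfacet
  facet normal -0.2127 -0.7800 0.5884
    outer loop
      vertex 4.6 2.5 0.0
      vertex 13.4 0.1 0.0
      vertex 11.9 11.9 15.1
    endloop
  endfacet
  facet normal 0.4001 -0.7024 0.5887
    outer loop
      vertex 13.4 0.1 0.0
      vertex 21.3 4.6 0.0
      vertex 11.9 11.9 15.1
    endloop
  endfacet
  facet normal 0.7800 -0.2127 0.5884
    outer loop
      vertex 21.3 4.6 0.0
      vertex 23.7 13.4 0.0
      vertex 11.9 11.9 15.1
    endloop
  endfacet
endsolid part

The G0 Z moves step by Δz≈2.5 mm. The G1 loops shrink linearly with z, so the solid tapers from its base footprint up to z≈15.1. Closing with a flat bottom cap and the tapered top and triangulating gives 14 facets — a regular 8-sided pyramid, base circumscribed radius ≈ 11.9 mm, apex at z ≈ 15.1 mm.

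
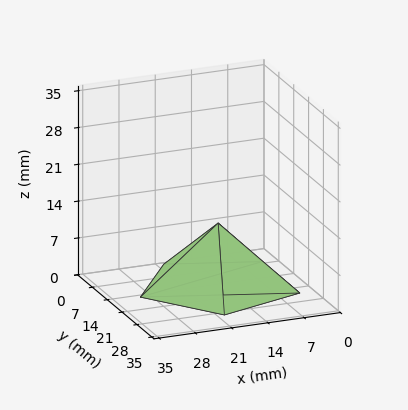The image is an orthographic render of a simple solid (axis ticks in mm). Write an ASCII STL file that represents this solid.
Reading the render: the shape is a regular 5-sided pyramid, base circumscribed radius ≈ 15 mm, apex at z ≈ 12 mm (dimensions read to the nearest mm from the axis ticks). For the STL, each face is triangulated and given an outward normal.

solid part
  facet normal 0.0000 0.0000 -1.0000
    outer loop
      vertex 2.86 23.82 0.00
      vertex 19.64 29.27 0.00
      vertex 30.00 15.00 0.00
    endloop
  endfacet
  facet normal 0.0000 0.0000 -1.0000
    outer loop
      vertex 2.86 6.18 0.00
      vertex 2.86 23.82 0.00
      vertex 30.00 15.00 0.00
    endloop
  endfacet
  facet normal 0.0000 0.0000 -1.0000
    outer loop
      vertex 19.64 0.73 0.00
      vertex 2.86 6.18 0.00
      vertex 30.00 15.00 0.00
    endloop
  endfacet
  facet normal 0.5689 0.4130 0.7111
    outer loop
      vertex 30.00 15.00 0.00
      vertex 19.64 29.27 0.00
      vertex 15.00 15.00 12.00
    endloop
  endfacet
  facet normal -0.2172 0.6686 0.7112
    outer loop
      vertex 19.64 29.27 0.00
      vertex 2.86 23.82 0.00
      vertex 15.00 15.00 12.00
    endloop
  endfacet
  facet normal -0.7030 0.0000 0.7112
    outer loop
      vertex 2.86 23.82 0.00
      vertex 2.86 6.18 0.00
      vertex 15.00 15.00 12.00
    endloop
  endfacet
  facet normal -0.2172 -0.6686 0.7112
    outer loop
      vertex 2.86 6.18 0.00
      vertex 19.64 0.73 0.00
      vertex 15.00 15.00 12.00
    endloop
  endfacet
  facet normal 0.5689 -0.4130 0.7111
    outer loop
      vertex 19.64 0.73 0.00
      vertex 30.00 15.00 0.00
      vertex 15.00 15.00 12.00
    endloop
  endfacet
endsolid part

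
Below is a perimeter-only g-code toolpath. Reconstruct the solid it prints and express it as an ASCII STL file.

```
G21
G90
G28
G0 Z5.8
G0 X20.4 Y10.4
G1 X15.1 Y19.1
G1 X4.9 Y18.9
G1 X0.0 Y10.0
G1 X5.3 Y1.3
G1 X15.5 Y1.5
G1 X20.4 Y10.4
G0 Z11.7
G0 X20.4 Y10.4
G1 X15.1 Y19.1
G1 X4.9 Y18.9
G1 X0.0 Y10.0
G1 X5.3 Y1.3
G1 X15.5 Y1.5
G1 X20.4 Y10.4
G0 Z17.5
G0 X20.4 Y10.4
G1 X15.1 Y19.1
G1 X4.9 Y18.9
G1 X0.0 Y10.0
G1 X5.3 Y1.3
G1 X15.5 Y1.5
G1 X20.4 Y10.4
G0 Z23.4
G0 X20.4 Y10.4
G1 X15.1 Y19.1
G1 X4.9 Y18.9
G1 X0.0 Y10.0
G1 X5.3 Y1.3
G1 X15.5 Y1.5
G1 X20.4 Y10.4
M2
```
solid part
  facet normal 0.0000 0.0000 -1.0000
    outer loop
      vertex 4.9 18.9 0.0
      vertex 15.1 19.1 0.0
      vertex 20.4 10.4 0.0
    endloop
  endfacet
  facet normal 0.0000 0.0000 -1.0000
    outer loop
      vertex 0.0 10.0 0.0
      vertex 4.9 18.9 0.0
      vertex 20.4 10.4 0.0
    endloop
  endfacet
  facet normal 0.0000 0.0000 -1.0000
    outer loop
      vertex 5.3 1.3 0.0
      vertex 0.0 10.0 0.0
      vertex 20.4 10.4 0.0
    endloop
  endfacet
  facet normal 0.0000 0.0000 -1.0000
    outer loop
      vertex 15.5 1.5 0.0
      vertex 5.3 1.3 0.0
      vertex 20.4 10.4 0.0
    endloop
  endfacet
  facet normal 0.0000 0.0000 1.0000
    outer loop
      vertex 20.4 10.4 23.4
      vertex 15.1 19.1 23.4
      vertex 4.9 18.9 23.4
    endloop
  endfacet
  facet normal 0.0000 0.0000 1.0000
    outer loop
      vertex 20.4 10.4 23.4
      vertex 4.9 18.9 23.4
      vertex 0.0 10.0 23.4
    endloop
  endfacet
  facet normal 0.0000 0.0000 1.0000
    outer loop
      vertex 20.4 10.4 23.4
      vertex 0.0 10.0 23.4
      vertex 5.3 1.3 23.4
    endloop
  endfacet
  facet normal 0.0000 0.0000 1.0000
    outer loop
      vertex 20.4 10.4 23.4
      vertex 5.3 1.3 23.4
      vertex 15.5 1.5 23.4
    endloop
  endfacet
  facet normal 0.8540 0.5203 0.0000
    outer loop
      vertex 20.4 10.4 0.0
      vertex 15.1 19.1 0.0
      vertex 15.1 19.1 23.4
    endloop
  endfacet
  facet normal 0.8540 0.5203 0.0000
    outer loop
      vertex 20.4 10.4 0.0
      vertex 15.1 19.1 23.4
      vertex 20.4 10.4 23.4
    endloop
  endfacet
  facet normal -0.0196 0.9998 0.0000
    outer loop
      vertex 15.1 19.1 0.0
      vertex 4.9 18.9 0.0
      vertex 4.9 18.9 23.4
    endloop
  endfacet
  facet normal -0.0196 0.9998 0.0000
    outer loop
      vertex 15.1 19.1 0.0
      vertex 4.9 18.9 23.4
      vertex 15.1 19.1 23.4
    endloop
  endfacet
  facet normal -0.8760 0.4823 0.0000
    outer loop
      vertex 4.9 18.9 0.0
      vertex 0.0 10.0 0.0
      vertex 0.0 10.0 23.4
    endloop
  endfacet
  facet normal -0.8760 0.4823 0.0000
    outer loop
      vertex 4.9 18.9 0.0
      vertex 0.0 10.0 23.4
      vertex 4.9 18.9 23.4
    endloop
  endfacet
  facet normal -0.8540 -0.5203 0.0000
    outer loop
      vertex 0.0 10.0 0.0
      vertex 5.3 1.3 0.0
      vertex 5.3 1.3 23.4
    endloop
  endfacet
  facet normal -0.8540 -0.5203 0.0000
    outer loop
      vertex 0.0 10.0 0.0
      vertex 5.3 1.3 23.4
      vertex 0.0 10.0 23.4
    endloop
  endfacet
  facet normal 0.0196 -0.9998 0.0000
    outer loop
      vertex 5.3 1.3 0.0
      vertex 15.5 1.5 0.0
      vertex 15.5 1.5 23.4
    endloop
  endfacet
  facet normal 0.0196 -0.9998 0.0000
    outer loop
      vertex 5.3 1.3 0.0
      vertex 15.5 1.5 23.4
      vertex 5.3 1.3 23.4
    endloop
  endfacet
  facet normal 0.8760 -0.4823 0.0000
    outer loop
      vertex 15.5 1.5 0.0
      vertex 20.4 10.4 0.0
      vertex 20.4 10.4 23.4
    endloop
  endfacet
  facet normal 0.8760 -0.4823 0.0000
    outer loop
      vertex 15.5 1.5 0.0
      vertex 20.4 10.4 23.4
      vertex 15.5 1.5 23.4
    endloop
  endfacet
endsolid part

The G0 Z moves step by Δz≈5.8 mm. Every layer's G1 loop is the same polygon, so the solid is a straight extrusion of it from z=0 to z≈23.4. Closing with flat bottom and top caps and triangulating gives 20 facets — a regular 6-sided prism (a cylinder approximated with 6 flat sides), circumscribed radius ≈ 10.2 mm, height ≈ 23.4 mm.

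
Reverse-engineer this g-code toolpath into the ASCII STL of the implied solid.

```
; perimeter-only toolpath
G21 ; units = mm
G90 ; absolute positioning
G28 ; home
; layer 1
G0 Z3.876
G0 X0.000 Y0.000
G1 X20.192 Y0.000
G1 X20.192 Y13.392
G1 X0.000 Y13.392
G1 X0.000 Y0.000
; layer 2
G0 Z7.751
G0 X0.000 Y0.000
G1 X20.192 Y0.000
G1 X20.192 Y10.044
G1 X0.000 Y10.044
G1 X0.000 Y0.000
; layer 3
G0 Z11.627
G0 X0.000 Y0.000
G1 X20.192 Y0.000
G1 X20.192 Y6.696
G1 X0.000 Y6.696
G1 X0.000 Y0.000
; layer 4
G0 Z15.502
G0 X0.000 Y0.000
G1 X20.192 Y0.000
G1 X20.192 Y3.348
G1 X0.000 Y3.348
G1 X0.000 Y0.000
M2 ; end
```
solid part
  facet normal 0.0000 0.0000 -1.0000
    outer loop
      vertex 20.192 16.740 0.000
      vertex 20.192 0.000 0.000
      vertex 0.000 0.000 0.000
    endloop
  endfacet
  facet normal 0.0000 0.0000 -1.0000
    outer loop
      vertex 0.000 16.740 0.000
      vertex 20.192 16.740 0.000
      vertex 0.000 0.000 0.000
    endloop
  endfacet
  facet normal 0.0000 -1.0000 0.0000
    outer loop
      vertex 0.000 0.000 0.000
      vertex 20.192 0.000 0.000
      vertex 20.192 0.000 19.378
    endloop
  endfacet
  facet normal 0.0000 -1.0000 0.0000
    outer loop
      vertex 0.000 0.000 0.000
      vertex 20.192 0.000 19.378
      vertex 0.000 0.000 19.378
    endloop
  endfacet
  facet normal 0.0000 0.7567 0.6537
    outer loop
      vertex 0.000 0.000 19.378
      vertex 20.192 0.000 19.378
      vertex 20.192 16.740 0.000
    endloop
  endfacet
  facet normal 0.0000 0.7567 0.6537
    outer loop
      vertex 0.000 0.000 19.378
      vertex 20.192 16.740 0.000
      vertex 0.000 16.740 0.000
    endloop
  endfacet
  facet normal -1.0000 0.0000 0.0000
    outer loop
      vertex 0.000 0.000 19.378
      vertex 0.000 16.740 0.000
      vertex 0.000 0.000 0.000
    endloop
  endfacet
  facet normal 1.0000 0.0000 0.0000
    outer loop
      vertex 20.192 0.000 0.000
      vertex 20.192 16.740 0.000
      vertex 20.192 0.000 19.378
    endloop
  endfacet
endsolid part

The G0 Z moves step by Δz≈3.876 mm. The G1 loops shrink linearly with z, so the solid tapers from its base footprint up to z≈19.4. Closing with a flat bottom cap and the tapered top and triangulating gives 8 facets — a wedge (ramp): 20.2 × 16.7 mm base, rising to 19.4 mm along the y=0 edge and sloping linearly to z=0 at y=16.7.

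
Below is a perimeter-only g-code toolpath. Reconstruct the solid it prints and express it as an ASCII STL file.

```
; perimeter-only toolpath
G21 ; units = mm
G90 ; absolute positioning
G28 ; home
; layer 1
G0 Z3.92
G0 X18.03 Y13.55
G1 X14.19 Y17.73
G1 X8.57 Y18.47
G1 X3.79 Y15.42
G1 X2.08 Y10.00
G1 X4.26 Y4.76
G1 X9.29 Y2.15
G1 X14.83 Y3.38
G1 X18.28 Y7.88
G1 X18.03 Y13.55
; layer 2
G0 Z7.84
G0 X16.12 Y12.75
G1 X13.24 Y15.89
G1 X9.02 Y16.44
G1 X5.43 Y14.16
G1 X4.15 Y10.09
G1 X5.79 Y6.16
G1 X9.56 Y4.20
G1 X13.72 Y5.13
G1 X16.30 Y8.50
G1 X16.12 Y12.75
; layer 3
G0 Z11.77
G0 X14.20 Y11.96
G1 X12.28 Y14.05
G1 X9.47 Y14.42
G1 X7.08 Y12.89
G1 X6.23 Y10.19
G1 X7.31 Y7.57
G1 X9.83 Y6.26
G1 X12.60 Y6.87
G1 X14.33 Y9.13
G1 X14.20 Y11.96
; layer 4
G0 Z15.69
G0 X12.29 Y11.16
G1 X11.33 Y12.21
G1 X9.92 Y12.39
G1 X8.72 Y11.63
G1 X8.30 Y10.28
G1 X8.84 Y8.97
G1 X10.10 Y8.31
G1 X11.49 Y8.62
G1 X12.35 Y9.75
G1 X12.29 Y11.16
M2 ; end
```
solid part
  facet normal 0.0000 0.0000 -1.0000
    outer loop
      vertex 8.12 20.49 0.00
      vertex 15.15 19.57 0.00
      vertex 19.95 14.34 0.00
    endloop
  endfacet
  facet normal 0.0000 0.0000 -1.0000
    outer loop
      vertex 2.14 16.68 0.00
      vertex 8.12 20.49 0.00
      vertex 19.95 14.34 0.00
    endloop
  endfacet
  facet normal 0.0000 0.0000 -1.0000
    outer loop
      vertex 0.01 9.91 0.00
      vertex 2.14 16.68 0.00
      vertex 19.95 14.34 0.00
    endloop
  endfacet
  facet normal 0.0000 0.0000 -1.0000
    outer loop
      vertex 2.73 3.36 0.00
      vertex 0.01 9.91 0.00
      vertex 19.95 14.34 0.00
    endloop
  endfacet
  facet normal 0.0000 0.0000 -1.0000
    outer loop
      vertex 9.02 0.09 0.00
      vertex 2.73 3.36 0.00
      vertex 19.95 14.34 0.00
    endloop
  endfacet
  facet normal 0.0000 0.0000 -1.0000
    outer loop
      vertex 15.95 1.63 0.00
      vertex 9.02 0.09 0.00
      vertex 19.95 14.34 0.00
    endloop
  endfacet
  facet normal 0.0000 0.0000 -1.0000
    outer loop
      vertex 20.26 7.26 0.00
      vertex 15.95 1.63 0.00
      vertex 19.95 14.34 0.00
    endloop
  endfacet
  facet normal 0.6598 0.6056 0.4449
    outer loop
      vertex 19.95 14.34 0.00
      vertex 15.15 19.57 0.00
      vertex 10.37 10.37 19.61
    endloop
  endfacet
  facet normal 0.1162 0.8880 0.4449
    outer loop
      vertex 15.15 19.57 0.00
      vertex 8.12 20.49 0.00
      vertex 10.37 10.37 19.61
    endloop
  endfacet
  facet normal -0.4812 0.7553 0.4450
    outer loop
      vertex 8.12 20.49 0.00
      vertex 2.14 16.68 0.00
      vertex 10.37 10.37 19.61
    endloop
  endfacet
  facet normal -0.8542 0.2688 0.4450
    outer loop
      vertex 2.14 16.68 0.00
      vertex 0.01 9.91 0.00
      vertex 10.37 10.37 19.61
    endloop
  endfacet
  facet normal -0.8271 -0.3434 0.4450
    outer loop
      vertex 0.01 9.91 0.00
      vertex 2.73 3.36 0.00
      vertex 10.37 10.37 19.61
    endloop
  endfacet
  facet normal -0.4131 -0.7946 0.4450
    outer loop
      vertex 2.73 3.36 0.00
      vertex 9.02 0.09 0.00
      vertex 10.37 10.37 19.61
    endloop
  endfacet
  facet normal 0.1943 -0.8742 0.4449
    outer loop
      vertex 9.02 0.09 0.00
      vertex 15.95 1.63 0.00
      vertex 10.37 10.37 19.61
    endloop
  endfacet
  facet normal 0.7111 -0.5444 0.4450
    outer loop
      vertex 15.95 1.63 0.00
      vertex 20.26 7.26 0.00
      vertex 10.37 10.37 19.61
    endloop
  endfacet
  facet normal 0.8947 0.0392 0.4450
    outer loop
      vertex 20.26 7.26 0.00
      vertex 19.95 14.34 0.00
      vertex 10.37 10.37 19.61
    endloop
  endfacet
endsolid part

The G0 Z moves step by Δz≈3.92 mm. The G1 loops shrink linearly with z, so the solid tapers from its base footprint up to z≈19.6. Closing with a flat bottom cap and the tapered top and triangulating gives 16 facets — a regular 9-sided pyramid, base circumscribed radius ≈ 10.4 mm, apex at z ≈ 19.6 mm.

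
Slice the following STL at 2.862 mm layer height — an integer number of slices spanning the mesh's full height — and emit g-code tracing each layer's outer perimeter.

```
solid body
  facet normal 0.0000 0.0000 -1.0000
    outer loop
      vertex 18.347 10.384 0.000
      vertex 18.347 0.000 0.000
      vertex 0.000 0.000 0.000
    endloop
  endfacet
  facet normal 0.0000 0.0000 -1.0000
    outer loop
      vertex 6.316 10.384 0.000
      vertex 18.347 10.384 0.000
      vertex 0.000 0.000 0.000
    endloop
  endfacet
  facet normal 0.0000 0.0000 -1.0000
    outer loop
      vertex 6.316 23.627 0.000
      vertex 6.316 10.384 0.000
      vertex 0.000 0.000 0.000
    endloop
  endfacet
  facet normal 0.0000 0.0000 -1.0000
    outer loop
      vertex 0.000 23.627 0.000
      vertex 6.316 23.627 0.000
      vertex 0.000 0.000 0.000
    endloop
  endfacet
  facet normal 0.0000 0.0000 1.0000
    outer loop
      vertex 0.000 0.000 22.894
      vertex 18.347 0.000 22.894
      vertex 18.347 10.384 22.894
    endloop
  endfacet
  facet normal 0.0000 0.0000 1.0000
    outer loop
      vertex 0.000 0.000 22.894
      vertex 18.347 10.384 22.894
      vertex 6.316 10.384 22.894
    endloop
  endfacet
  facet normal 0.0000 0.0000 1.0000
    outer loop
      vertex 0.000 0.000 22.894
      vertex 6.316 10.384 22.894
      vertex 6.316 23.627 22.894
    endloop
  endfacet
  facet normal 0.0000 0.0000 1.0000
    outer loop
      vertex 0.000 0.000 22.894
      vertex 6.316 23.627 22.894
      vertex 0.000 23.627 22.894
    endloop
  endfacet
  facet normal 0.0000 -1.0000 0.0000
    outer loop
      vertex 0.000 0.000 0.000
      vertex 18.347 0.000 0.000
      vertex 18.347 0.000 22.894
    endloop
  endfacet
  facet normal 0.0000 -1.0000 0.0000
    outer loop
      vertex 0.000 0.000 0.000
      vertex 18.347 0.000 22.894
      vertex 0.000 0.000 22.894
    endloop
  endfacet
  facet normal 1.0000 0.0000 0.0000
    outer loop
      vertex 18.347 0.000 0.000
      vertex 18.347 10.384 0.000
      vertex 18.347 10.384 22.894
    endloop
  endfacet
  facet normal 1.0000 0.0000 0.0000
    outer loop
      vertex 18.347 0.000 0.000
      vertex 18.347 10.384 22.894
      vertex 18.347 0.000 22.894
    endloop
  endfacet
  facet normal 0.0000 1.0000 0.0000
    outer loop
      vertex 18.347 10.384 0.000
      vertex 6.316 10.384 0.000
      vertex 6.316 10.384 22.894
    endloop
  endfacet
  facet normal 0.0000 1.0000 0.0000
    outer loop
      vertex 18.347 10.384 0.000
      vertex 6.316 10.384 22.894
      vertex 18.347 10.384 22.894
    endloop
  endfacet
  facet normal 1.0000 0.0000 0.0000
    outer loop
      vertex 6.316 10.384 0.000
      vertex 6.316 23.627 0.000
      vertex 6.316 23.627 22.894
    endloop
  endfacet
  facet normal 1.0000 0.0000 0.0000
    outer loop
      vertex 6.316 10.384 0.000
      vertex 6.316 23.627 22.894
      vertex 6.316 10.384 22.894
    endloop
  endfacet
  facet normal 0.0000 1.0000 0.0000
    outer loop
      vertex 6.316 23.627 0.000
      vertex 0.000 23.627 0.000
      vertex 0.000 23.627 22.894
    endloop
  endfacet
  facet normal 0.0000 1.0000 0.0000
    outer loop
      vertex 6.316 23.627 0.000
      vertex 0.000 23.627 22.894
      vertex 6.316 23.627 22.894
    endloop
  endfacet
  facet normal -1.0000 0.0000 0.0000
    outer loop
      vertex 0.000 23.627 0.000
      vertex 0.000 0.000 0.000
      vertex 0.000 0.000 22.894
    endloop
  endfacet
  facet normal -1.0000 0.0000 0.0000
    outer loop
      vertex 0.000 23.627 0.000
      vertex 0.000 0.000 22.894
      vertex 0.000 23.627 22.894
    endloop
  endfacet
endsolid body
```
; perimeter-only toolpath
G21 ; units = mm
G90 ; absolute positioning
G28 ; home
; layer 1
G0 Z2.862
G0 X0.000 Y0.000
G1 X18.347 Y0.000
G1 X18.347 Y10.384
G1 X6.316 Y10.384
G1 X6.316 Y23.627
G1 X0.000 Y23.627
G1 X0.000 Y0.000
; layer 2
G0 Z5.723
G0 X0.000 Y0.000
G1 X18.347 Y0.000
G1 X18.347 Y10.384
G1 X6.316 Y10.384
G1 X6.316 Y23.627
G1 X0.000 Y23.627
G1 X0.000 Y0.000
; layer 3
G0 Z8.585
G0 X0.000 Y0.000
G1 X18.347 Y0.000
G1 X18.347 Y10.384
G1 X6.316 Y10.384
G1 X6.316 Y23.627
G1 X0.000 Y23.627
G1 X0.000 Y0.000
; layer 4
G0 Z11.447
G0 X0.000 Y0.000
G1 X18.347 Y0.000
G1 X18.347 Y10.384
G1 X6.316 Y10.384
G1 X6.316 Y23.627
G1 X0.000 Y23.627
G1 X0.000 Y0.000
; layer 5
G0 Z14.309
G0 X0.000 Y0.000
G1 X18.347 Y0.000
G1 X18.347 Y10.384
G1 X6.316 Y10.384
G1 X6.316 Y23.627
G1 X0.000 Y23.627
G1 X0.000 Y0.000
; layer 6
G0 Z17.170
G0 X0.000 Y0.000
G1 X18.347 Y0.000
G1 X18.347 Y10.384
G1 X6.316 Y10.384
G1 X6.316 Y23.627
G1 X0.000 Y23.627
G1 X0.000 Y0.000
; layer 7
G0 Z20.032
G0 X0.000 Y0.000
G1 X18.347 Y0.000
G1 X18.347 Y10.384
G1 X6.316 Y10.384
G1 X6.316 Y23.627
G1 X0.000 Y23.627
G1 X0.000 Y0.000
; layer 8
G0 Z22.894
G0 X0.000 Y0.000
G1 X18.347 Y0.000
G1 X18.347 Y10.384
G1 X6.316 Y10.384
G1 X6.316 Y23.627
G1 X0.000 Y23.627
G1 X0.000 Y0.000
M2 ; end

The solid is an L-shaped prism: outer 18.3 × 23.6 mm, arm thicknesses ≈ 10.4 mm (horizontal) and 6.32 mm (vertical), extruded 22.9 mm in z. Slicing at Δz = 2.862 mm — 8 equal slices spanning the solid's height, so layer i sits at z = i·h/8 — gives 8 non-empty perimeters. Each is a 6-segment closed polygon; G0 lifts to the layer z and rapids to the start vertex, then G1 traces the edges.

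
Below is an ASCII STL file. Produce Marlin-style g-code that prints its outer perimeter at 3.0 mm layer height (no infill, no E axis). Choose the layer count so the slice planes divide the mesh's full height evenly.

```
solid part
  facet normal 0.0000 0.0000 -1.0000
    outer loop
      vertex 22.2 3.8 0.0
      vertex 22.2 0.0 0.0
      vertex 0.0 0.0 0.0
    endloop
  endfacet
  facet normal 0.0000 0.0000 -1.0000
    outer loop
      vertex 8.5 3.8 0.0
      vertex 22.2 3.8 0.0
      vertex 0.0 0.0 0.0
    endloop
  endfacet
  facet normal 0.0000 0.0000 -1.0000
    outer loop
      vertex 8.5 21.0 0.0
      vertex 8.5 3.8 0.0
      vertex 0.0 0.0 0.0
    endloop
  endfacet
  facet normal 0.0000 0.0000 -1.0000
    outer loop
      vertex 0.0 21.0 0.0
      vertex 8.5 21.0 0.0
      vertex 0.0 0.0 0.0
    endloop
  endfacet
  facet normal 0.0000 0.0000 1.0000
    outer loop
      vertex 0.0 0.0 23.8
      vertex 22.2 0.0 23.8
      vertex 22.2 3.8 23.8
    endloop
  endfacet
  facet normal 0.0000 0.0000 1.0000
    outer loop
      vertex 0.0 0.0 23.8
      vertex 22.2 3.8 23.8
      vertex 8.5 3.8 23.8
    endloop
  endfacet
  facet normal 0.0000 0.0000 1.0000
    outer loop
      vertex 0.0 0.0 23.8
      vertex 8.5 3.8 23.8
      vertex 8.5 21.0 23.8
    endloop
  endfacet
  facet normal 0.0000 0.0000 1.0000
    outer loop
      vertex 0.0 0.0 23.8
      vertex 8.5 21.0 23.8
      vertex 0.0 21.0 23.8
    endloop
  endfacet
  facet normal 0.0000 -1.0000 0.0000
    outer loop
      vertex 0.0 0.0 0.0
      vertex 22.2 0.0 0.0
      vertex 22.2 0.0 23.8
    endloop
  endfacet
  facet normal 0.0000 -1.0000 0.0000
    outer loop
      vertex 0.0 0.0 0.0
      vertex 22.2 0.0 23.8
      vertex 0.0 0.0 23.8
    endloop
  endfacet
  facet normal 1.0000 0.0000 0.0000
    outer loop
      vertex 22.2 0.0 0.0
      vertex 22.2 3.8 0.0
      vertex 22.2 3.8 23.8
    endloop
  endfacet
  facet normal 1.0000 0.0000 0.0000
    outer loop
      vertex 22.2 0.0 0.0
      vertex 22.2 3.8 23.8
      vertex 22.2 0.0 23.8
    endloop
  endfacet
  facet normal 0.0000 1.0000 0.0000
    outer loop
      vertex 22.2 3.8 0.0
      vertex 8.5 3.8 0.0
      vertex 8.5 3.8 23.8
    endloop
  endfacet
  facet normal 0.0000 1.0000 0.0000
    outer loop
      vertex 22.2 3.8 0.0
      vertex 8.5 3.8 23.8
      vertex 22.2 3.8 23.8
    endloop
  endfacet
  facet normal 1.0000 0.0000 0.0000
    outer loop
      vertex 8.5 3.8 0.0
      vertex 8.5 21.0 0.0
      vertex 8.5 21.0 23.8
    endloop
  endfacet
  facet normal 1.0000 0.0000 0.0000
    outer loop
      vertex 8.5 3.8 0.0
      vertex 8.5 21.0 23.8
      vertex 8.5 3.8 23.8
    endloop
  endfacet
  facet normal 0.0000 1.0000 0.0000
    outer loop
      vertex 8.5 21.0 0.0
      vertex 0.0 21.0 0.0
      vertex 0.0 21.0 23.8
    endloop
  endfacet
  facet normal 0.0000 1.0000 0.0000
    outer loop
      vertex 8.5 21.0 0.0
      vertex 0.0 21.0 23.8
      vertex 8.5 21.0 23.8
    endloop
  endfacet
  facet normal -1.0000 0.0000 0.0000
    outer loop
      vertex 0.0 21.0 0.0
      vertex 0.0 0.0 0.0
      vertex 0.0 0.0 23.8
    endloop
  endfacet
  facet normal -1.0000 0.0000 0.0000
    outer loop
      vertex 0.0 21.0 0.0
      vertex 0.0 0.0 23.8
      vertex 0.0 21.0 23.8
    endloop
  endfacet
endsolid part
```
; perimeter-only toolpath
G21 ; units = mm
G90 ; absolute positioning
G28 ; home
; layer 1
G0 Z3.0
G0 X0.0 Y0.0
G1 X22.2 Y0.0
G1 X22.2 Y3.8
G1 X8.5 Y3.8
G1 X8.5 Y21.0
G1 X0.0 Y21.0
G1 X0.0 Y0.0
; layer 2
G0 Z6.0
G0 X0.0 Y0.0
G1 X22.2 Y0.0
G1 X22.2 Y3.8
G1 X8.5 Y3.8
G1 X8.5 Y21.0
G1 X0.0 Y21.0
G1 X0.0 Y0.0
; layer 3
G0 Z8.9
G0 X0.0 Y0.0
G1 X22.2 Y0.0
G1 X22.2 Y3.8
G1 X8.5 Y3.8
G1 X8.5 Y21.0
G1 X0.0 Y21.0
G1 X0.0 Y0.0
; layer 4
G0 Z11.9
G0 X0.0 Y0.0
G1 X22.2 Y0.0
G1 X22.2 Y3.8
G1 X8.5 Y3.8
G1 X8.5 Y21.0
G1 X0.0 Y21.0
G1 X0.0 Y0.0
; layer 5
G0 Z14.9
G0 X0.0 Y0.0
G1 X22.2 Y0.0
G1 X22.2 Y3.8
G1 X8.5 Y3.8
G1 X8.5 Y21.0
G1 X0.0 Y21.0
G1 X0.0 Y0.0
; layer 6
G0 Z17.9
G0 X0.0 Y0.0
G1 X22.2 Y0.0
G1 X22.2 Y3.8
G1 X8.5 Y3.8
G1 X8.5 Y21.0
G1 X0.0 Y21.0
G1 X0.0 Y0.0
; layer 7
G0 Z20.8
G0 X0.0 Y0.0
G1 X22.2 Y0.0
G1 X22.2 Y3.8
G1 X8.5 Y3.8
G1 X8.5 Y21.0
G1 X0.0 Y21.0
G1 X0.0 Y0.0
; layer 8
G0 Z23.8
G0 X0.0 Y0.0
G1 X22.2 Y0.0
G1 X22.2 Y3.8
G1 X8.5 Y3.8
G1 X8.5 Y21.0
G1 X0.0 Y21.0
G1 X0.0 Y0.0
M2 ; end

The solid is an L-shaped prism: outer 22.2 × 21 mm, arm thicknesses ≈ 3.8 mm (horizontal) and 8.5 mm (vertical), extruded 23.8 mm in z. Slicing at Δz = 3.0 mm — 8 equal slices spanning the solid's height, so layer i sits at z = i·h/8 — gives 8 non-empty perimeters. Each is a 6-segment closed polygon; G0 lifts to the layer z and rapids to the start vertex, then G1 traces the edges.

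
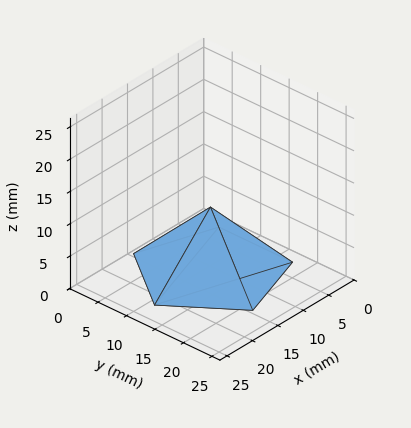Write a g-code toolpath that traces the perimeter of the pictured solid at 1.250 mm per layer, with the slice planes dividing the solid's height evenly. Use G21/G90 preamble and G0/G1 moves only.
Reading the render: the shape is a regular 5-sided pyramid, base circumscribed radius ≈ 11 mm, apex at z ≈ 10 mm (dimensions read to the nearest mm from the axis ticks). For the g-code, the solid's height is divided into equal slices at the stated Δz and each level perimeter traced with G1 moves after a G0 lift.

; perimeter-only toolpath
G21 ; units = mm
G90 ; absolute positioning
G28 ; home
; layer 1
G0 Z1.250
G0 X20.625 Y11.000
G1 X13.974 Y20.154
G1 X3.213 Y16.658
G1 X3.213 Y5.342
G1 X13.974 Y1.846
G1 X20.625 Y11.000
; layer 2
G0 Z2.500
G0 X19.250 Y11.000
G1 X13.549 Y18.846
G1 X4.326 Y15.850
G1 X4.326 Y6.151
G1 X13.549 Y3.154
G1 X19.250 Y11.000
; layer 3
G0 Z3.750
G0 X17.875 Y11.000
G1 X13.124 Y17.539
G1 X5.438 Y15.041
G1 X5.438 Y6.959
G1 X13.124 Y4.461
G1 X17.875 Y11.000
; layer 4
G0 Z5.000
G0 X16.500 Y11.000
G1 X12.700 Y16.231
G1 X6.550 Y14.233
G1 X6.550 Y7.767
G1 X12.700 Y5.769
G1 X16.500 Y11.000
; layer 5
G0 Z6.250
G0 X15.125 Y11.000
G1 X12.275 Y14.923
G1 X7.663 Y13.425
G1 X7.663 Y8.575
G1 X12.275 Y7.077
G1 X15.125 Y11.000
; layer 6
G0 Z7.500
G0 X13.750 Y11.000
G1 X11.850 Y13.616
G1 X8.775 Y12.617
G1 X8.775 Y9.383
G1 X11.850 Y8.384
G1 X13.750 Y11.000
; layer 7
G0 Z8.750
G0 X12.375 Y11.000
G1 X11.425 Y12.308
G1 X9.888 Y11.808
G1 X9.888 Y10.192
G1 X11.425 Y9.692
G1 X12.375 Y11.000
M2 ; end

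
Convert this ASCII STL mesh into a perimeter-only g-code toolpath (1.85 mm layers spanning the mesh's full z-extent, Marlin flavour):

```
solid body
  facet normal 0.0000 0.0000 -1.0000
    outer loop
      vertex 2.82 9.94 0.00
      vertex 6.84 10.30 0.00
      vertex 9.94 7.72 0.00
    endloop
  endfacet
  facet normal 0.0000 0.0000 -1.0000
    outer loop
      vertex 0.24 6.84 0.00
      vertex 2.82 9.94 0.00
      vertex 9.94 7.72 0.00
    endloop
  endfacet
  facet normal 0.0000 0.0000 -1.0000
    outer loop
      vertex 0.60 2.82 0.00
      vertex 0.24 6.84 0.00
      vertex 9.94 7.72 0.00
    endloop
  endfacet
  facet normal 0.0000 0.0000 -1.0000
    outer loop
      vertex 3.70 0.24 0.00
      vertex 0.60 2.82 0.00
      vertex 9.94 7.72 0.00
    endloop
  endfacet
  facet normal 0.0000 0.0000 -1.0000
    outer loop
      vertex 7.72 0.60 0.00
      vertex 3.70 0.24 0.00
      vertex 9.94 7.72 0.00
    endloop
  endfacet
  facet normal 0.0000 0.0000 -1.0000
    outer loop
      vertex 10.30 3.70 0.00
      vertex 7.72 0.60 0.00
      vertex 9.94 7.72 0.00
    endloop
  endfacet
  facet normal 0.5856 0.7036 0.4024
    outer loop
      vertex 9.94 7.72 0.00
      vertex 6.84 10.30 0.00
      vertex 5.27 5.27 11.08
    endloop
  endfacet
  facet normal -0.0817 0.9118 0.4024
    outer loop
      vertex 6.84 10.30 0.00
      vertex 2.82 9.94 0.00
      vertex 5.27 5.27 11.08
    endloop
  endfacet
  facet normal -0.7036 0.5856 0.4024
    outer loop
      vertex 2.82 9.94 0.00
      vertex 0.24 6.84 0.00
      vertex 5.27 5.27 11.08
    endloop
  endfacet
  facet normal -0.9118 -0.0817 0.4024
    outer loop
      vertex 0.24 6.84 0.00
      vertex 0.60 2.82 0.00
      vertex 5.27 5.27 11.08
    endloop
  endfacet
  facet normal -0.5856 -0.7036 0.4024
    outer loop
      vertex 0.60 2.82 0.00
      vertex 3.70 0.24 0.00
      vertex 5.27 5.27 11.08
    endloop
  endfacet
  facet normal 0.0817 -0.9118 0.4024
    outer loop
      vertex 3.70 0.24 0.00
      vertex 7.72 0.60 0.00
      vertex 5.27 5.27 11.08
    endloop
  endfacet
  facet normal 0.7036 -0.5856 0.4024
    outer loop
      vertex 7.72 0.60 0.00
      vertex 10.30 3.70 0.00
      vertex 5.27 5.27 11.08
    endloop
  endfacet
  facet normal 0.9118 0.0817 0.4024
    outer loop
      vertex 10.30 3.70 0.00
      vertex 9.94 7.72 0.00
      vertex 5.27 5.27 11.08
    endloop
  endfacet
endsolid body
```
; perimeter-only toolpath
G21 ; units = mm
G90 ; absolute positioning
G28 ; home
; layer 1
G0 Z1.85
G0 X9.16 Y7.31
G1 X6.58 Y9.46
G1 X3.23 Y9.16
G1 X1.08 Y6.58
G1 X1.38 Y3.23
G1 X3.96 Y1.08
G1 X7.31 Y1.38
G1 X9.46 Y3.96
G1 X9.16 Y7.31
; layer 2
G0 Z3.69
G0 X8.38 Y6.90
G1 X6.32 Y8.62
G1 X3.64 Y8.38
G1 X1.92 Y6.32
G1 X2.16 Y3.64
G1 X4.22 Y1.92
G1 X6.90 Y2.16
G1 X8.62 Y4.22
G1 X8.38 Y6.90
; layer 3
G0 Z5.54
G0 X7.60 Y6.49
G1 X6.05 Y7.79
G1 X4.04 Y7.60
G1 X2.75 Y6.05
G1 X2.93 Y4.04
G1 X4.48 Y2.75
G1 X6.49 Y2.93
G1 X7.79 Y4.48
G1 X7.60 Y6.49
; layer 4
G0 Z7.39
G0 X6.83 Y6.09
G1 X5.79 Y6.95
G1 X4.45 Y6.83
G1 X3.59 Y5.79
G1 X3.71 Y4.45
G1 X4.75 Y3.59
G1 X6.09 Y3.71
G1 X6.95 Y4.75
G1 X6.83 Y6.09
; layer 5
G0 Z9.23
G0 X6.05 Y5.68
G1 X5.53 Y6.11
G1 X4.86 Y6.05
G1 X4.43 Y5.53
G1 X4.49 Y4.86
G1 X5.01 Y4.43
G1 X5.68 Y4.49
G1 X6.11 Y5.01
G1 X6.05 Y5.68
M2 ; end

The solid is a regular 8-sided pyramid, base circumscribed radius ≈ 5.27 mm, apex at z ≈ 11.1 mm. Slicing at Δz = 1.85 mm — 6 equal slices spanning the solid's height, so layer i sits at z = i·h/6 — gives 5 non-empty perimeters. Each is a 8-segment closed polygon; G0 lifts to the layer z and rapids to the start vertex, then G1 traces the edges. The cross-section shrinks linearly with z (the slice at the apex is degenerate and omitted).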